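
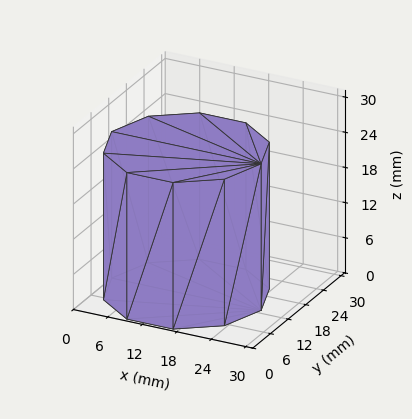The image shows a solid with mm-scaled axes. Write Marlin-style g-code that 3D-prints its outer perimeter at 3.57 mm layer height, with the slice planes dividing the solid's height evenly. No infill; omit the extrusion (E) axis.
Reading the render: the shape is a regular 10-sided prism (a cylinder approximated with 10 flat sides), circumscribed radius ≈ 13 mm, height ≈ 25 mm (dimensions read to the nearest mm from the axis ticks). For the g-code, the solid's height is divided into equal slices at the stated Δz and each level perimeter traced with G1 moves after a G0 lift.

; perimeter-only toolpath
G21 ; units = mm
G90 ; absolute positioning
G28 ; home
; layer 1
G0 Z3.57
G0 X26.00 Y13.00
G1 X23.52 Y20.64
G1 X17.02 Y25.36
G1 X8.98 Y25.36
G1 X2.48 Y20.64
G1 X0.00 Y13.00
G1 X2.48 Y5.36
G1 X8.98 Y0.64
G1 X17.02 Y0.64
G1 X23.52 Y5.36
G1 X26.00 Y13.00
; layer 2
G0 Z7.14
G0 X26.00 Y13.00
G1 X23.52 Y20.64
G1 X17.02 Y25.36
G1 X8.98 Y25.36
G1 X2.48 Y20.64
G1 X0.00 Y13.00
G1 X2.48 Y5.36
G1 X8.98 Y0.64
G1 X17.02 Y0.64
G1 X23.52 Y5.36
G1 X26.00 Y13.00
; layer 3
G0 Z10.71
G0 X26.00 Y13.00
G1 X23.52 Y20.64
G1 X17.02 Y25.36
G1 X8.98 Y25.36
G1 X2.48 Y20.64
G1 X0.00 Y13.00
G1 X2.48 Y5.36
G1 X8.98 Y0.64
G1 X17.02 Y0.64
G1 X23.52 Y5.36
G1 X26.00 Y13.00
; layer 4
G0 Z14.29
G0 X26.00 Y13.00
G1 X23.52 Y20.64
G1 X17.02 Y25.36
G1 X8.98 Y25.36
G1 X2.48 Y20.64
G1 X0.00 Y13.00
G1 X2.48 Y5.36
G1 X8.98 Y0.64
G1 X17.02 Y0.64
G1 X23.52 Y5.36
G1 X26.00 Y13.00
; layer 5
G0 Z17.86
G0 X26.00 Y13.00
G1 X23.52 Y20.64
G1 X17.02 Y25.36
G1 X8.98 Y25.36
G1 X2.48 Y20.64
G1 X0.00 Y13.00
G1 X2.48 Y5.36
G1 X8.98 Y0.64
G1 X17.02 Y0.64
G1 X23.52 Y5.36
G1 X26.00 Y13.00
; layer 6
G0 Z21.43
G0 X26.00 Y13.00
G1 X23.52 Y20.64
G1 X17.02 Y25.36
G1 X8.98 Y25.36
G1 X2.48 Y20.64
G1 X0.00 Y13.00
G1 X2.48 Y5.36
G1 X8.98 Y0.64
G1 X17.02 Y0.64
G1 X23.52 Y5.36
G1 X26.00 Y13.00
; layer 7
G0 Z25.00
G0 X26.00 Y13.00
G1 X23.52 Y20.64
G1 X17.02 Y25.36
G1 X8.98 Y25.36
G1 X2.48 Y20.64
G1 X0.00 Y13.00
G1 X2.48 Y5.36
G1 X8.98 Y0.64
G1 X17.02 Y0.64
G1 X23.52 Y5.36
G1 X26.00 Y13.00
M2 ; end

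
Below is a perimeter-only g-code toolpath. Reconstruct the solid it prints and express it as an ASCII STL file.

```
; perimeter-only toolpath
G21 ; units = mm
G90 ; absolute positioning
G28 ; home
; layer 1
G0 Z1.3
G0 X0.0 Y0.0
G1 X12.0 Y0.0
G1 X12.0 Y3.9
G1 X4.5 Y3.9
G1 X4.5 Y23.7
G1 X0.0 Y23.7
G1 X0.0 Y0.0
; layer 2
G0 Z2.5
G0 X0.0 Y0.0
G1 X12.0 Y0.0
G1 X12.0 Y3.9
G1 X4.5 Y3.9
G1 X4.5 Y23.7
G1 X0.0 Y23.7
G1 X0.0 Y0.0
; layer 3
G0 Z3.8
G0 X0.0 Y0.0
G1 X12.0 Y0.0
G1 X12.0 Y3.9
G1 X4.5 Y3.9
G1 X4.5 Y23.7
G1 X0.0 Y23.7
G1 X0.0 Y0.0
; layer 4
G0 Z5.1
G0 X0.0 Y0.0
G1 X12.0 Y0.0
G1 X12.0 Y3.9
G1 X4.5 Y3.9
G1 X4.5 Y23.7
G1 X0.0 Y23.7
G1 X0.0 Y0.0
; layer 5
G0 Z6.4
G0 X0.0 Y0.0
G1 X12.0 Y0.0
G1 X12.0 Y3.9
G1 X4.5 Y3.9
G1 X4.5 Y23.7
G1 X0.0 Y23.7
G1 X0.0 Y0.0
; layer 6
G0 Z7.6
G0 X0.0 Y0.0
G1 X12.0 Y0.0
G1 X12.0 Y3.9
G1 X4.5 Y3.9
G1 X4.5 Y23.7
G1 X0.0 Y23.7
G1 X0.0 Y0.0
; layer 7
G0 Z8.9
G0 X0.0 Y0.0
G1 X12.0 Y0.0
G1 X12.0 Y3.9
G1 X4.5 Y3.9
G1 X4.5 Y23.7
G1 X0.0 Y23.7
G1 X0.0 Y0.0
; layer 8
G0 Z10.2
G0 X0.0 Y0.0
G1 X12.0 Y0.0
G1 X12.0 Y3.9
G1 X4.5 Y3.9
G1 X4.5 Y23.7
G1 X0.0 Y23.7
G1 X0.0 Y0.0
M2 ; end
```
solid part
  facet normal 0.0000 0.0000 -1.0000
    outer loop
      vertex 12.0 3.9 0.0
      vertex 12.0 0.0 0.0
      vertex 0.0 0.0 0.0
    endloop
  endfacet
  facet normal 0.0000 0.0000 -1.0000
    outer loop
      vertex 4.5 3.9 0.0
      vertex 12.0 3.9 0.0
      vertex 0.0 0.0 0.0
    endloop
  endfacet
  facet normal 0.0000 0.0000 -1.0000
    outer loop
      vertex 4.5 23.7 0.0
      vertex 4.5 3.9 0.0
      vertex 0.0 0.0 0.0
    endloop
  endfacet
  facet normal 0.0000 0.0000 -1.0000
    outer loop
      vertex 0.0 23.7 0.0
      vertex 4.5 23.7 0.0
      vertex 0.0 0.0 0.0
    endloop
  endfacet
  facet normal 0.0000 0.0000 1.0000
    outer loop
      vertex 0.0 0.0 10.2
      vertex 12.0 0.0 10.2
      vertex 12.0 3.9 10.2
    endloop
  endfacet
  facet normal 0.0000 0.0000 1.0000
    outer loop
      vertex 0.0 0.0 10.2
      vertex 12.0 3.9 10.2
      vertex 4.5 3.9 10.2
    endloop
  endfacet
  facet normal 0.0000 0.0000 1.0000
    outer loop
      vertex 0.0 0.0 10.2
      vertex 4.5 3.9 10.2
      vertex 4.5 23.7 10.2
    endloop
  endfacet
  facet normal 0.0000 0.0000 1.0000
    outer loop
      vertex 0.0 0.0 10.2
      vertex 4.5 23.7 10.2
      vertex 0.0 23.7 10.2
    endloop
  endfacet
  facet normal 0.0000 -1.0000 0.0000
    outer loop
      vertex 0.0 0.0 0.0
      vertex 12.0 0.0 0.0
      vertex 12.0 0.0 10.2
    endloop
  endfacet
  facet normal 0.0000 -1.0000 0.0000
    outer loop
      vertex 0.0 0.0 0.0
      vertex 12.0 0.0 10.2
      vertex 0.0 0.0 10.2
    endloop
  endfacet
  facet normal 1.0000 0.0000 0.0000
    outer loop
      vertex 12.0 0.0 0.0
      vertex 12.0 3.9 0.0
      vertex 12.0 3.9 10.2
    endloop
  endfacet
  facet normal 1.0000 0.0000 0.0000
    outer loop
      vertex 12.0 0.0 0.0
      vertex 12.0 3.9 10.2
      vertex 12.0 0.0 10.2
    endloop
  endfacet
  facet normal 0.0000 1.0000 0.0000
    outer loop
      vertex 12.0 3.9 0.0
      vertex 4.5 3.9 0.0
      vertex 4.5 3.9 10.2
    endloop
  endfacet
  facet normal 0.0000 1.0000 0.0000
    outer loop
      vertex 12.0 3.9 0.0
      vertex 4.5 3.9 10.2
      vertex 12.0 3.9 10.2
    endloop
  endfacet
  facet normal 1.0000 0.0000 0.0000
    outer loop
      vertex 4.5 3.9 0.0
      vertex 4.5 23.7 0.0
      vertex 4.5 23.7 10.2
    endloop
  endfacet
  facet normal 1.0000 0.0000 0.0000
    outer loop
      vertex 4.5 3.9 0.0
      vertex 4.5 23.7 10.2
      vertex 4.5 3.9 10.2
    endloop
  endfacet
  facet normal 0.0000 1.0000 0.0000
    outer loop
      vertex 4.5 23.7 0.0
      vertex 0.0 23.7 0.0
      vertex 0.0 23.7 10.2
    endloop
  endfacet
  facet normal 0.0000 1.0000 0.0000
    outer loop
      vertex 4.5 23.7 0.0
      vertex 0.0 23.7 10.2
      vertex 4.5 23.7 10.2
    endloop
  endfacet
  facet normal -1.0000 0.0000 0.0000
    outer loop
      vertex 0.0 23.7 0.0
      vertex 0.0 0.0 0.0
      vertex 0.0 0.0 10.2
    endloop
  endfacet
  facet normal -1.0000 0.0000 0.0000
    outer loop
      vertex 0.0 23.7 0.0
      vertex 0.0 0.0 10.2
      vertex 0.0 23.7 10.2
    endloop
  endfacet
endsolid part

The G0 Z moves step by Δz≈1.3 mm. Every layer's G1 loop is the same polygon, so the solid is a straight extrusion of it from z=0 to z≈10.2. Closing with flat bottom and top caps and triangulating gives 20 facets — an L-shaped prism: outer 12 × 23.7 mm, arm thicknesses ≈ 3.9 mm (horizontal) and 4.5 mm (vertical), extruded 10.2 mm in z.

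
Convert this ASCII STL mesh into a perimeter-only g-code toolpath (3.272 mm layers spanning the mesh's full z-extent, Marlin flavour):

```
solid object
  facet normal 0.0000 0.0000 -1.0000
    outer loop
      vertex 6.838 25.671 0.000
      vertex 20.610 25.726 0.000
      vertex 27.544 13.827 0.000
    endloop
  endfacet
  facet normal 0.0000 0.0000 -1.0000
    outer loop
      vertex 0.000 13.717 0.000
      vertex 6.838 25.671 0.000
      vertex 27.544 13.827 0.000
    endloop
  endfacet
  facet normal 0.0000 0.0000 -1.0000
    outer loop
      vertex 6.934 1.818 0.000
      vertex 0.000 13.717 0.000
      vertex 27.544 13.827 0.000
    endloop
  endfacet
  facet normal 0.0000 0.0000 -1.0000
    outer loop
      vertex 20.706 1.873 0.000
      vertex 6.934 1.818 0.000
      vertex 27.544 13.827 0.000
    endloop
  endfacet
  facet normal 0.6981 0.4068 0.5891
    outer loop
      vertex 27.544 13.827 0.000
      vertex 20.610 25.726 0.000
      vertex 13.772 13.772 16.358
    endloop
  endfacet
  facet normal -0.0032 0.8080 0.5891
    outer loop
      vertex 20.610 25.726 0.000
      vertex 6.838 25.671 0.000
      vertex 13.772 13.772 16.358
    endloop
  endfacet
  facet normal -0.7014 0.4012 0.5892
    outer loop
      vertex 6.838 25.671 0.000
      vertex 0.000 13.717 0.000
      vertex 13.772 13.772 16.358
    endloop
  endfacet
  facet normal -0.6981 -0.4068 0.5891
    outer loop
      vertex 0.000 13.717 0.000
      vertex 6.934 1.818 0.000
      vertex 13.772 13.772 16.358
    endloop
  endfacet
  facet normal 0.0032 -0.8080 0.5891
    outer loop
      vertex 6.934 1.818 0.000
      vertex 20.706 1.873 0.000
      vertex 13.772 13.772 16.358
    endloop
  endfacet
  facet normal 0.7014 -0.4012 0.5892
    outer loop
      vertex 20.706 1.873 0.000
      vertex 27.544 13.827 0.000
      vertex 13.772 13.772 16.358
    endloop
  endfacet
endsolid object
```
; perimeter-only toolpath
G21 ; units = mm
G90 ; absolute positioning
G28 ; home
; layer 1
G0 Z3.272
G0 X24.790 Y13.816
G1 X19.242 Y23.335
G1 X8.225 Y23.291
G1 X2.754 Y13.728
G1 X8.302 Y4.209
G1 X19.319 Y4.253
G1 X24.790 Y13.816
; layer 2
G0 Z6.543
G0 X22.035 Y13.805
G1 X17.875 Y20.944
G1 X9.612 Y20.911
G1 X5.509 Y13.739
G1 X9.669 Y6.600
G1 X17.932 Y6.633
G1 X22.035 Y13.805
; layer 3
G0 Z9.815
G0 X19.281 Y13.794
G1 X16.507 Y18.554
G1 X10.998 Y18.532
G1 X8.263 Y13.750
G1 X11.037 Y8.990
G1 X16.546 Y9.012
G1 X19.281 Y13.794
; layer 4
G0 Z13.086
G0 X16.526 Y13.783
G1 X15.140 Y16.163
G1 X12.385 Y16.152
G1 X11.018 Y13.761
G1 X12.404 Y11.381
G1 X15.159 Y11.392
G1 X16.526 Y13.783
M2 ; end

The solid is a regular 6-sided pyramid, base circumscribed radius ≈ 13.8 mm, apex at z ≈ 16.4 mm. Slicing at Δz = 3.272 mm — 5 equal slices spanning the solid's height, so layer i sits at z = i·h/5 — gives 4 non-empty perimeters. Each is a 6-segment closed polygon; G0 lifts to the layer z and rapids to the start vertex, then G1 traces the edges. The cross-section shrinks linearly with z (the slice at the apex is degenerate and omitted).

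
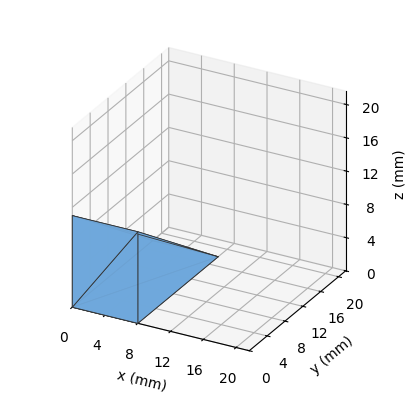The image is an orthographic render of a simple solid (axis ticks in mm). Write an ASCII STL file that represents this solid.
Reading the render: the shape is a wedge (ramp): 8 × 18 mm base, rising to 11 mm along the y=0 edge and sloping linearly to z=0 at y=18 (dimensions read to the nearest mm from the axis ticks). For the STL, each face is triangulated and given an outward normal.

solid part
  facet normal 0.0000 0.0000 -1.0000
    outer loop
      vertex 8.00 18.00 0.00
      vertex 8.00 0.00 0.00
      vertex 0.00 0.00 0.00
    endloop
  endfacet
  facet normal 0.0000 0.0000 -1.0000
    outer loop
      vertex 0.00 18.00 0.00
      vertex 8.00 18.00 0.00
      vertex 0.00 0.00 0.00
    endloop
  endfacet
  facet normal 0.0000 -1.0000 0.0000
    outer loop
      vertex 0.00 0.00 0.00
      vertex 8.00 0.00 0.00
      vertex 8.00 0.00 11.00
    endloop
  endfacet
  facet normal 0.0000 -1.0000 0.0000
    outer loop
      vertex 0.00 0.00 0.00
      vertex 8.00 0.00 11.00
      vertex 0.00 0.00 11.00
    endloop
  endfacet
  facet normal 0.0000 0.5215 0.8533
    outer loop
      vertex 0.00 0.00 11.00
      vertex 8.00 0.00 11.00
      vertex 8.00 18.00 0.00
    endloop
  endfacet
  facet normal 0.0000 0.5215 0.8533
    outer loop
      vertex 0.00 0.00 11.00
      vertex 8.00 18.00 0.00
      vertex 0.00 18.00 0.00
    endloop
  endfacet
  facet normal -1.0000 0.0000 0.0000
    outer loop
      vertex 0.00 0.00 11.00
      vertex 0.00 18.00 0.00
      vertex 0.00 0.00 0.00
    endloop
  endfacet
  facet normal 1.0000 0.0000 0.0000
    outer loop
      vertex 8.00 0.00 0.00
      vertex 8.00 18.00 0.00
      vertex 8.00 0.00 11.00
    endloop
  endfacet
endsolid part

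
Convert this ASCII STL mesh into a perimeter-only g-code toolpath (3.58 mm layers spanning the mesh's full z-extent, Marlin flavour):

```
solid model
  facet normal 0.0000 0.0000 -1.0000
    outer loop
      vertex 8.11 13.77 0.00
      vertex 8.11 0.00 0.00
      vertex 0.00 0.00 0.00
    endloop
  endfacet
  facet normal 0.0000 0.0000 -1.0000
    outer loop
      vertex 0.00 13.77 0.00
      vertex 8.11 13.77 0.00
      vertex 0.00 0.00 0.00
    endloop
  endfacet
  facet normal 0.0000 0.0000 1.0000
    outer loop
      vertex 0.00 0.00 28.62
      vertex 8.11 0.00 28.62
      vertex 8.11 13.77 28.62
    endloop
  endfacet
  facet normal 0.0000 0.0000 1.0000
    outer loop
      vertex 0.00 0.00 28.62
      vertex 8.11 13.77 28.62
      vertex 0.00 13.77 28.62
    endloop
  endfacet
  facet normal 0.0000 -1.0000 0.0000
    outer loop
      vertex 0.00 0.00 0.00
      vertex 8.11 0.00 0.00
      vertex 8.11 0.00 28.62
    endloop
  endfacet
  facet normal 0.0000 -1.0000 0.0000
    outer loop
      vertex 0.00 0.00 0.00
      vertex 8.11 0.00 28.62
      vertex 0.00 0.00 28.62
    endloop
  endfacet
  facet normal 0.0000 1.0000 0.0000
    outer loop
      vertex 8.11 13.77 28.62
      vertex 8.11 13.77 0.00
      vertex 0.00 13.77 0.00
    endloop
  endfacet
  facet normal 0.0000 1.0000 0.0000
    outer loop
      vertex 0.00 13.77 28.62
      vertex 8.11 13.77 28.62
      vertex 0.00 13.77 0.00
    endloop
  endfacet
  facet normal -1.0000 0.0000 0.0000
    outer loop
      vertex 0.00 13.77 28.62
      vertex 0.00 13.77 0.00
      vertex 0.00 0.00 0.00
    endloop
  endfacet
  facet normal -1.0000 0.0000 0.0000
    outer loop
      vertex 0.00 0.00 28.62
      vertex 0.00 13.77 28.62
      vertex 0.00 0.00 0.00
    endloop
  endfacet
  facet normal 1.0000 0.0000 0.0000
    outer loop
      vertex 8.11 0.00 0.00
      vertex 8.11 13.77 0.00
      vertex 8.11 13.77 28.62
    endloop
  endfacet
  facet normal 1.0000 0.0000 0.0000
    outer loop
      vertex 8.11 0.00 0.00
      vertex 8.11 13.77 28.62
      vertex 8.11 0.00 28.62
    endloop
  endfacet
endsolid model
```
; perimeter-only toolpath
G21 ; units = mm
G90 ; absolute positioning
G28 ; home
; layer 1
G0 Z3.58
G0 X0.00 Y0.00
G1 X8.11 Y0.00
G1 X8.11 Y13.77
G1 X0.00 Y13.77
G1 X0.00 Y0.00
; layer 2
G0 Z7.16
G0 X0.00 Y0.00
G1 X8.11 Y0.00
G1 X8.11 Y13.77
G1 X0.00 Y13.77
G1 X0.00 Y0.00
; layer 3
G0 Z10.73
G0 X0.00 Y0.00
G1 X8.11 Y0.00
G1 X8.11 Y13.77
G1 X0.00 Y13.77
G1 X0.00 Y0.00
; layer 4
G0 Z14.31
G0 X0.00 Y0.00
G1 X8.11 Y0.00
G1 X8.11 Y13.77
G1 X0.00 Y13.77
G1 X0.00 Y0.00
; layer 5
G0 Z17.89
G0 X0.00 Y0.00
G1 X8.11 Y0.00
G1 X8.11 Y13.77
G1 X0.00 Y13.77
G1 X0.00 Y0.00
; layer 6
G0 Z21.46
G0 X0.00 Y0.00
G1 X8.11 Y0.00
G1 X8.11 Y13.77
G1 X0.00 Y13.77
G1 X0.00 Y0.00
; layer 7
G0 Z25.04
G0 X0.00 Y0.00
G1 X8.11 Y0.00
G1 X8.11 Y13.77
G1 X0.00 Y13.77
G1 X0.00 Y0.00
; layer 8
G0 Z28.62
G0 X0.00 Y0.00
G1 X8.11 Y0.00
G1 X8.11 Y13.77
G1 X0.00 Y13.77
G1 X0.00 Y0.00
M2 ; end

The solid is a rectangular box, roughly 8.11 × 13.8 mm footprint and 28.6 mm tall. Slicing at Δz = 3.58 mm — 8 equal slices spanning the solid's height, so layer i sits at z = i·h/8 — gives 8 non-empty perimeters. Each is a 4-segment closed polygon; G0 lifts to the layer z and rapids to the start vertex, then G1 traces the edges.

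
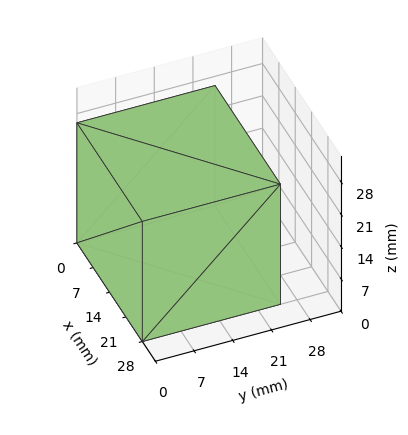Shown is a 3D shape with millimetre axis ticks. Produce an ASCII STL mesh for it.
Reading the render: the shape is a rectangular box, roughly 28 × 25 mm footprint and 26 mm tall (dimensions read to the nearest mm from the axis ticks). For the STL, each face is triangulated and given an outward normal.

solid part
  facet normal 0.0000 0.0000 -1.0000
    outer loop
      vertex 28.000 25.000 0.000
      vertex 28.000 0.000 0.000
      vertex 0.000 0.000 0.000
    endloop
  endfacet
  facet normal 0.0000 0.0000 -1.0000
    outer loop
      vertex 0.000 25.000 0.000
      vertex 28.000 25.000 0.000
      vertex 0.000 0.000 0.000
    endloop
  endfacet
  facet normal 0.0000 0.0000 1.0000
    outer loop
      vertex 0.000 0.000 26.000
      vertex 28.000 0.000 26.000
      vertex 28.000 25.000 26.000
    endloop
  endfacet
  facet normal 0.0000 0.0000 1.0000
    outer loop
      vertex 0.000 0.000 26.000
      vertex 28.000 25.000 26.000
      vertex 0.000 25.000 26.000
    endloop
  endfacet
  facet normal 0.0000 -1.0000 0.0000
    outer loop
      vertex 0.000 0.000 0.000
      vertex 28.000 0.000 0.000
      vertex 28.000 0.000 26.000
    endloop
  endfacet
  facet normal 0.0000 -1.0000 0.0000
    outer loop
      vertex 0.000 0.000 0.000
      vertex 28.000 0.000 26.000
      vertex 0.000 0.000 26.000
    endloop
  endfacet
  facet normal 0.0000 1.0000 0.0000
    outer loop
      vertex 28.000 25.000 26.000
      vertex 28.000 25.000 0.000
      vertex 0.000 25.000 0.000
    endloop
  endfacet
  facet normal 0.0000 1.0000 0.0000
    outer loop
      vertex 0.000 25.000 26.000
      vertex 28.000 25.000 26.000
      vertex 0.000 25.000 0.000
    endloop
  endfacet
  facet normal -1.0000 0.0000 0.0000
    outer loop
      vertex 0.000 25.000 26.000
      vertex 0.000 25.000 0.000
      vertex 0.000 0.000 0.000
    endloop
  endfacet
  facet normal -1.0000 0.0000 0.0000
    outer loop
      vertex 0.000 0.000 26.000
      vertex 0.000 25.000 26.000
      vertex 0.000 0.000 0.000
    endloop
  endfacet
  facet normal 1.0000 0.0000 0.0000
    outer loop
      vertex 28.000 0.000 0.000
      vertex 28.000 25.000 0.000
      vertex 28.000 25.000 26.000
    endloop
  endfacet
  facet normal 1.0000 0.0000 0.0000
    outer loop
      vertex 28.000 0.000 0.000
      vertex 28.000 25.000 26.000
      vertex 28.000 0.000 26.000
    endloop
  endfacet
endsolid part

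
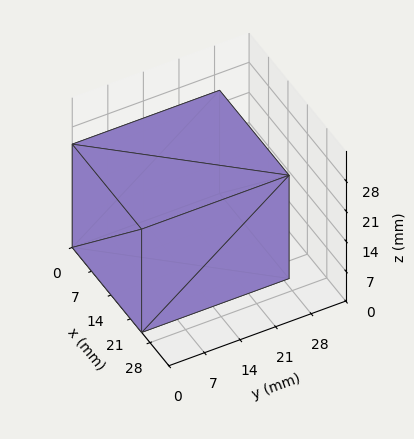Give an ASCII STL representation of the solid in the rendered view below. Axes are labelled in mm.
Reading the render: the shape is a rectangular box, roughly 25 × 29 mm footprint and 24 mm tall (dimensions read to the nearest mm from the axis ticks). For the STL, each face is triangulated and given an outward normal.

solid part
  facet normal 0.0000 0.0000 -1.0000
    outer loop
      vertex 25.0 29.0 0.0
      vertex 25.0 0.0 0.0
      vertex 0.0 0.0 0.0
    endloop
  endfacet
  facet normal 0.0000 0.0000 -1.0000
    outer loop
      vertex 0.0 29.0 0.0
      vertex 25.0 29.0 0.0
      vertex 0.0 0.0 0.0
    endloop
  endfacet
  facet normal 0.0000 0.0000 1.0000
    outer loop
      vertex 0.0 0.0 24.0
      vertex 25.0 0.0 24.0
      vertex 25.0 29.0 24.0
    endloop
  endfacet
  facet normal 0.0000 0.0000 1.0000
    outer loop
      vertex 0.0 0.0 24.0
      vertex 25.0 29.0 24.0
      vertex 0.0 29.0 24.0
    endloop
  endfacet
  facet normal 0.0000 -1.0000 0.0000
    outer loop
      vertex 0.0 0.0 0.0
      vertex 25.0 0.0 0.0
      vertex 25.0 0.0 24.0
    endloop
  endfacet
  facet normal 0.0000 -1.0000 0.0000
    outer loop
      vertex 0.0 0.0 0.0
      vertex 25.0 0.0 24.0
      vertex 0.0 0.0 24.0
    endloop
  endfacet
  facet normal 0.0000 1.0000 0.0000
    outer loop
      vertex 25.0 29.0 24.0
      vertex 25.0 29.0 0.0
      vertex 0.0 29.0 0.0
    endloop
  endfacet
  facet normal 0.0000 1.0000 0.0000
    outer loop
      vertex 0.0 29.0 24.0
      vertex 25.0 29.0 24.0
      vertex 0.0 29.0 0.0
    endloop
  endfacet
  facet normal -1.0000 0.0000 0.0000
    outer loop
      vertex 0.0 29.0 24.0
      vertex 0.0 29.0 0.0
      vertex 0.0 0.0 0.0
    endloop
  endfacet
  facet normal -1.0000 0.0000 0.0000
    outer loop
      vertex 0.0 0.0 24.0
      vertex 0.0 29.0 24.0
      vertex 0.0 0.0 0.0
    endloop
  endfacet
  facet normal 1.0000 0.0000 0.0000
    outer loop
      vertex 25.0 0.0 0.0
      vertex 25.0 29.0 0.0
      vertex 25.0 29.0 24.0
    endloop
  endfacet
  facet normal 1.0000 0.0000 0.0000
    outer loop
      vertex 25.0 0.0 0.0
      vertex 25.0 29.0 24.0
      vertex 25.0 0.0 24.0
    endloop
  endfacet
endsolid part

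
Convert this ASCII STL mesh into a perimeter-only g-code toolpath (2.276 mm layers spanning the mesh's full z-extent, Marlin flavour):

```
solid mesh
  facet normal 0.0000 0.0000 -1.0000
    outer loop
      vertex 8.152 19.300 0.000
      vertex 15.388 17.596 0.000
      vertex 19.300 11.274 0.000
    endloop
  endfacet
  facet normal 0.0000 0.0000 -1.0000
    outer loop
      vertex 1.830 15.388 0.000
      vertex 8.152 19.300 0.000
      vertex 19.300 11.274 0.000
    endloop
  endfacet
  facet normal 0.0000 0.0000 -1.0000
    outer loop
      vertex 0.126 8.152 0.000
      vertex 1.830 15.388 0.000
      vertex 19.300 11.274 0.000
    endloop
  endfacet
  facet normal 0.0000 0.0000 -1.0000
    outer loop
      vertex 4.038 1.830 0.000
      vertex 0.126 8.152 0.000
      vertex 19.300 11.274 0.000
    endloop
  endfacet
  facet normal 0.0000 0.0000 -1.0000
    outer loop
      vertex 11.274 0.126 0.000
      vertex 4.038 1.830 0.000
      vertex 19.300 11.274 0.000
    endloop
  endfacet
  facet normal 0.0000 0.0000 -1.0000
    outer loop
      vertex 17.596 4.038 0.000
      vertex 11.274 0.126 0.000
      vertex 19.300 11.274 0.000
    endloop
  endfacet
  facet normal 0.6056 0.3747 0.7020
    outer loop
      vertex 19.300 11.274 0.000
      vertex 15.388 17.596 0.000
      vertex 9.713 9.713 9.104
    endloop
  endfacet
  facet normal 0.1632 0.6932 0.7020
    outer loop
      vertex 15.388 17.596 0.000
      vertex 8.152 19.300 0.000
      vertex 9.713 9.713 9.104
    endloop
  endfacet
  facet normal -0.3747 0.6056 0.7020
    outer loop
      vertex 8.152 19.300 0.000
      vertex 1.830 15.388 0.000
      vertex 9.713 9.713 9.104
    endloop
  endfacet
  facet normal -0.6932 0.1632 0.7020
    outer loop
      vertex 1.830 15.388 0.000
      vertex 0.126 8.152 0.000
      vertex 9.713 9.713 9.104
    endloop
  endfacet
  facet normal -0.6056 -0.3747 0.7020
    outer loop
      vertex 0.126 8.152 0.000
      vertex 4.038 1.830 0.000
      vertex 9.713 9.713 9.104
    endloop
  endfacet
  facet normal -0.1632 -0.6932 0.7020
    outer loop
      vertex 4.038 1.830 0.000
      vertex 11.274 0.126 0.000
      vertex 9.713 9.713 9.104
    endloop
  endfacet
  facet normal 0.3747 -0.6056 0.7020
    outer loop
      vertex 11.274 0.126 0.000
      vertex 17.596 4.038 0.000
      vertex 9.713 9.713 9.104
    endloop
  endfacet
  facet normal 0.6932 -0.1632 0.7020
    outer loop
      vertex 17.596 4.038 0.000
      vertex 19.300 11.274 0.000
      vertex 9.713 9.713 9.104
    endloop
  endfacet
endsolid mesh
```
; perimeter-only toolpath
G21 ; units = mm
G90 ; absolute positioning
G28 ; home
; layer 1
G0 Z2.276
G0 X16.903 Y10.884
G1 X13.969 Y15.625
G1 X8.542 Y16.903
G1 X3.801 Y13.969
G1 X2.523 Y8.542
G1 X5.457 Y3.801
G1 X10.884 Y2.523
G1 X15.625 Y5.457
G1 X16.903 Y10.884
; layer 2
G0 Z4.552
G0 X14.506 Y10.493
G1 X12.550 Y13.654
G1 X8.932 Y14.506
G1 X5.771 Y12.550
G1 X4.919 Y8.932
G1 X6.875 Y5.771
G1 X10.493 Y4.919
G1 X13.654 Y6.875
G1 X14.506 Y10.493
; layer 3
G0 Z6.828
G0 X12.110 Y10.103
G1 X11.132 Y11.684
G1 X9.323 Y12.110
G1 X7.742 Y11.132
G1 X7.316 Y9.323
G1 X8.294 Y7.742
G1 X10.103 Y7.316
G1 X11.684 Y8.294
G1 X12.110 Y10.103
M2 ; end

The solid is a regular 8-sided pyramid, base circumscribed radius ≈ 9.71 mm, apex at z ≈ 9.1 mm. Slicing at Δz = 2.276 mm — 4 equal slices spanning the solid's height, so layer i sits at z = i·h/4 — gives 3 non-empty perimeters. Each is a 8-segment closed polygon; G0 lifts to the layer z and rapids to the start vertex, then G1 traces the edges. The cross-section shrinks linearly with z (the slice at the apex is degenerate and omitted).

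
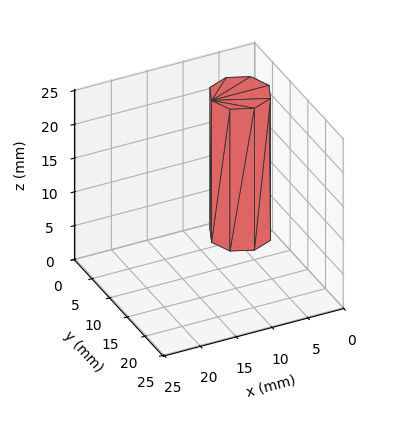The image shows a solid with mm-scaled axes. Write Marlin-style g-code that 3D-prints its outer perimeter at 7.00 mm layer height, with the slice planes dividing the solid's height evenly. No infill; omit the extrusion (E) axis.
Reading the render: the shape is a regular 8-sided prism (a cylinder approximated with 8 flat sides), circumscribed radius ≈ 4 mm, height ≈ 21 mm (dimensions read to the nearest mm from the axis ticks). For the g-code, the solid's height is divided into equal slices at the stated Δz and each level perimeter traced with G1 moves after a G0 lift.

; perimeter-only toolpath
G21 ; units = mm
G90 ; absolute positioning
G28 ; home
; layer 1
G0 Z7.00
G0 X8.00 Y4.00
G1 X6.83 Y6.83
G1 X4.00 Y8.00
G1 X1.17 Y6.83
G1 X0.00 Y4.00
G1 X1.17 Y1.17
G1 X4.00 Y0.00
G1 X6.83 Y1.17
G1 X8.00 Y4.00
; layer 2
G0 Z14.00
G0 X8.00 Y4.00
G1 X6.83 Y6.83
G1 X4.00 Y8.00
G1 X1.17 Y6.83
G1 X0.00 Y4.00
G1 X1.17 Y1.17
G1 X4.00 Y0.00
G1 X6.83 Y1.17
G1 X8.00 Y4.00
; layer 3
G0 Z21.00
G0 X8.00 Y4.00
G1 X6.83 Y6.83
G1 X4.00 Y8.00
G1 X1.17 Y6.83
G1 X0.00 Y4.00
G1 X1.17 Y1.17
G1 X4.00 Y0.00
G1 X6.83 Y1.17
G1 X8.00 Y4.00
M2 ; end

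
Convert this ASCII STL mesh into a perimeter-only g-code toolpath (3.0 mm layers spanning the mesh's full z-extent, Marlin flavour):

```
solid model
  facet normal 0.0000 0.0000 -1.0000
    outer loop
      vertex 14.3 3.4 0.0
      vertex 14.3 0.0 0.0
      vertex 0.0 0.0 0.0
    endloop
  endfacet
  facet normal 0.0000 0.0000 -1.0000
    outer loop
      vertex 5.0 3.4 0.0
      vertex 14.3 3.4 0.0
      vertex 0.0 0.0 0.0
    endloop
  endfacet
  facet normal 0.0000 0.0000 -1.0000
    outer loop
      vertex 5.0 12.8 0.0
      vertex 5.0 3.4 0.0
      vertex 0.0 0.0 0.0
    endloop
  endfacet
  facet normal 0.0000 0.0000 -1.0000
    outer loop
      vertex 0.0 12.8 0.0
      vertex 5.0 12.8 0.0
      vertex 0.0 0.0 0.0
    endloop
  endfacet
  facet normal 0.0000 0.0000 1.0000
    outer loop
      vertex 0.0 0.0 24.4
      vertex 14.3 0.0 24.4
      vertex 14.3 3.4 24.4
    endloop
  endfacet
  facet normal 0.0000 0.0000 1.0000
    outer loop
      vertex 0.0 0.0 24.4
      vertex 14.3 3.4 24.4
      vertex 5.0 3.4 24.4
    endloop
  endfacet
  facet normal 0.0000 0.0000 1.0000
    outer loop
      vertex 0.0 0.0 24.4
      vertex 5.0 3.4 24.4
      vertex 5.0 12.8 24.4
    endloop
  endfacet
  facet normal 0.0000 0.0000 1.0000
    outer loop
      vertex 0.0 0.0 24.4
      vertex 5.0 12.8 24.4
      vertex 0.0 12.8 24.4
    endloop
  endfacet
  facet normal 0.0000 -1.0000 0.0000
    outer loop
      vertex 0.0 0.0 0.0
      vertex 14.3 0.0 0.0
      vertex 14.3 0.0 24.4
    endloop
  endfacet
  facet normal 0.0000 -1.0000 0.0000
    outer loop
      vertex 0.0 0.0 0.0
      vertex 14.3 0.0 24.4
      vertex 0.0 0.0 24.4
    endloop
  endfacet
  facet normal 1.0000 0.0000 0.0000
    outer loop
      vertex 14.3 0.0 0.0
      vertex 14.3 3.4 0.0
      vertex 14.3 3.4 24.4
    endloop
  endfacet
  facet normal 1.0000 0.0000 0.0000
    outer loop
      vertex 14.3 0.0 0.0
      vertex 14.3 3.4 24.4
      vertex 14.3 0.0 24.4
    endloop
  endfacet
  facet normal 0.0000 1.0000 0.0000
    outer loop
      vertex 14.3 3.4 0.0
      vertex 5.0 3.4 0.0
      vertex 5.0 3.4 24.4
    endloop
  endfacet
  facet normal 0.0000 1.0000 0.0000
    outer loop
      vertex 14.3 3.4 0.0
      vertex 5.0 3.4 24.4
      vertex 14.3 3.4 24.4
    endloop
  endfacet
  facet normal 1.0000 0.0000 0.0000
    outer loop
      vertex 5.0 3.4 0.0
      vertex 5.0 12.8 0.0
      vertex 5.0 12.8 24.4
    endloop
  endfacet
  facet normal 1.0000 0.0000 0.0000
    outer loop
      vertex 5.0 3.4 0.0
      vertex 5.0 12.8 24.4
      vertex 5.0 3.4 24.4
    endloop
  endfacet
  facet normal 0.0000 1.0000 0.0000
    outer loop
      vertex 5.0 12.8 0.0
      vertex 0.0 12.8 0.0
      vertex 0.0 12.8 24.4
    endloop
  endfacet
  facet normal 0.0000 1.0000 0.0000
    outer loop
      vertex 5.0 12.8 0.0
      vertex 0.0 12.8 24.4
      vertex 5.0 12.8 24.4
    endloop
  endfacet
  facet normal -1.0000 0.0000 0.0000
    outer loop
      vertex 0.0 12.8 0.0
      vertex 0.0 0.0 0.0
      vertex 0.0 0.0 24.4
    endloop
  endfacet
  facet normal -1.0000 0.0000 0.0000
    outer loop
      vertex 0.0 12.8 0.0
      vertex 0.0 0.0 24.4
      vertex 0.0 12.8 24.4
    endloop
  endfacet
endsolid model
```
; perimeter-only toolpath
G21 ; units = mm
G90 ; absolute positioning
G28 ; home
; layer 1
G0 Z3.0
G0 X0.0 Y0.0
G1 X14.3 Y0.0
G1 X14.3 Y3.4
G1 X5.0 Y3.4
G1 X5.0 Y12.8
G1 X0.0 Y12.8
G1 X0.0 Y0.0
; layer 2
G0 Z6.1
G0 X0.0 Y0.0
G1 X14.3 Y0.0
G1 X14.3 Y3.4
G1 X5.0 Y3.4
G1 X5.0 Y12.8
G1 X0.0 Y12.8
G1 X0.0 Y0.0
; layer 3
G0 Z9.1
G0 X0.0 Y0.0
G1 X14.3 Y0.0
G1 X14.3 Y3.4
G1 X5.0 Y3.4
G1 X5.0 Y12.8
G1 X0.0 Y12.8
G1 X0.0 Y0.0
; layer 4
G0 Z12.2
G0 X0.0 Y0.0
G1 X14.3 Y0.0
G1 X14.3 Y3.4
G1 X5.0 Y3.4
G1 X5.0 Y12.8
G1 X0.0 Y12.8
G1 X0.0 Y0.0
; layer 5
G0 Z15.2
G0 X0.0 Y0.0
G1 X14.3 Y0.0
G1 X14.3 Y3.4
G1 X5.0 Y3.4
G1 X5.0 Y12.8
G1 X0.0 Y12.8
G1 X0.0 Y0.0
; layer 6
G0 Z18.3
G0 X0.0 Y0.0
G1 X14.3 Y0.0
G1 X14.3 Y3.4
G1 X5.0 Y3.4
G1 X5.0 Y12.8
G1 X0.0 Y12.8
G1 X0.0 Y0.0
; layer 7
G0 Z21.3
G0 X0.0 Y0.0
G1 X14.3 Y0.0
G1 X14.3 Y3.4
G1 X5.0 Y3.4
G1 X5.0 Y12.8
G1 X0.0 Y12.8
G1 X0.0 Y0.0
; layer 8
G0 Z24.4
G0 X0.0 Y0.0
G1 X14.3 Y0.0
G1 X14.3 Y3.4
G1 X5.0 Y3.4
G1 X5.0 Y12.8
G1 X0.0 Y12.8
G1 X0.0 Y0.0
M2 ; end

The solid is an L-shaped prism: outer 14.3 × 12.8 mm, arm thicknesses ≈ 3.4 mm (horizontal) and 5 mm (vertical), extruded 24.4 mm in z. Slicing at Δz = 3.0 mm — 8 equal slices spanning the solid's height, so layer i sits at z = i·h/8 — gives 8 non-empty perimeters. Each is a 6-segment closed polygon; G0 lifts to the layer z and rapids to the start vertex, then G1 traces the edges.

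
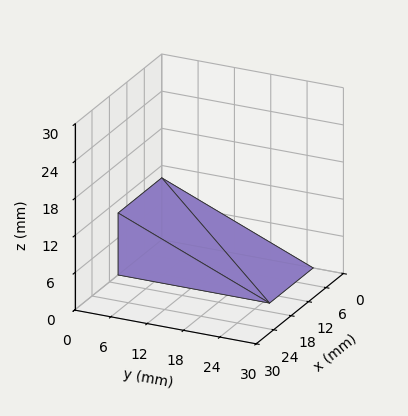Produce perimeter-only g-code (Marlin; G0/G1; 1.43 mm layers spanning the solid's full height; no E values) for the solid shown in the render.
Reading the render: the shape is a wedge (ramp): 15 × 25 mm base, rising to 10 mm along the y=0 edge and sloping linearly to z=0 at y=25 (dimensions read to the nearest mm from the axis ticks). For the g-code, the solid's height is divided into equal slices at the stated Δz and each level perimeter traced with G1 moves after a G0 lift.

; perimeter-only toolpath
G21 ; units = mm
G90 ; absolute positioning
G28 ; home
; layer 1
G0 Z1.43
G0 X0.00 Y0.00
G1 X15.00 Y0.00
G1 X15.00 Y21.43
G1 X0.00 Y21.43
G1 X0.00 Y0.00
; layer 2
G0 Z2.86
G0 X0.00 Y0.00
G1 X15.00 Y0.00
G1 X15.00 Y17.86
G1 X0.00 Y17.86
G1 X0.00 Y0.00
; layer 3
G0 Z4.29
G0 X0.00 Y0.00
G1 X15.00 Y0.00
G1 X15.00 Y14.29
G1 X0.00 Y14.29
G1 X0.00 Y0.00
; layer 4
G0 Z5.71
G0 X0.00 Y0.00
G1 X15.00 Y0.00
G1 X15.00 Y10.71
G1 X0.00 Y10.71
G1 X0.00 Y0.00
; layer 5
G0 Z7.14
G0 X0.00 Y0.00
G1 X15.00 Y0.00
G1 X15.00 Y7.14
G1 X0.00 Y7.14
G1 X0.00 Y0.00
; layer 6
G0 Z8.57
G0 X0.00 Y0.00
G1 X15.00 Y0.00
G1 X15.00 Y3.57
G1 X0.00 Y3.57
G1 X0.00 Y0.00
M2 ; end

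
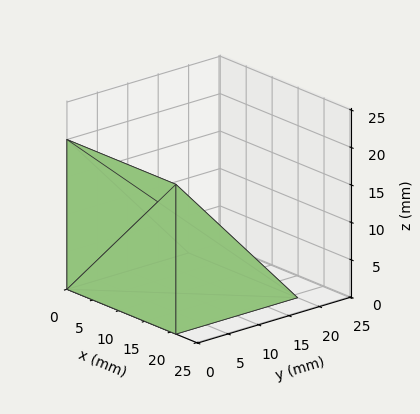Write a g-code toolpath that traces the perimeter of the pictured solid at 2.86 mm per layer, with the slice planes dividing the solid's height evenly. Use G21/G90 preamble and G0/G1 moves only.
Reading the render: the shape is a wedge (ramp): 21 × 20 mm base, rising to 20 mm along the y=0 edge and sloping linearly to z=0 at y=20 (dimensions read to the nearest mm from the axis ticks). For the g-code, the solid's height is divided into equal slices at the stated Δz and each level perimeter traced with G1 moves after a G0 lift.

; perimeter-only toolpath
G21 ; units = mm
G90 ; absolute positioning
G28 ; home
; layer 1
G0 Z2.86
G0 X0.00 Y0.00
G1 X21.00 Y0.00
G1 X21.00 Y17.14
G1 X0.00 Y17.14
G1 X0.00 Y0.00
; layer 2
G0 Z5.71
G0 X0.00 Y0.00
G1 X21.00 Y0.00
G1 X21.00 Y14.29
G1 X0.00 Y14.29
G1 X0.00 Y0.00
; layer 3
G0 Z8.57
G0 X0.00 Y0.00
G1 X21.00 Y0.00
G1 X21.00 Y11.43
G1 X0.00 Y11.43
G1 X0.00 Y0.00
; layer 4
G0 Z11.43
G0 X0.00 Y0.00
G1 X21.00 Y0.00
G1 X21.00 Y8.57
G1 X0.00 Y8.57
G1 X0.00 Y0.00
; layer 5
G0 Z14.29
G0 X0.00 Y0.00
G1 X21.00 Y0.00
G1 X21.00 Y5.71
G1 X0.00 Y5.71
G1 X0.00 Y0.00
; layer 6
G0 Z17.14
G0 X0.00 Y0.00
G1 X21.00 Y0.00
G1 X21.00 Y2.86
G1 X0.00 Y2.86
G1 X0.00 Y0.00
M2 ; end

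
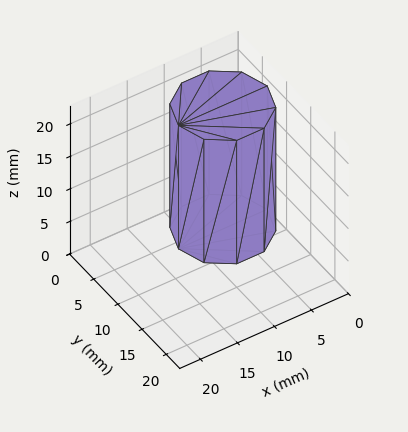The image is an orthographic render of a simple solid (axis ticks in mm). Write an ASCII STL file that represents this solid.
Reading the render: the shape is a regular 10-sided prism (a cylinder approximated with 10 flat sides), circumscribed radius ≈ 6 mm, height ≈ 19 mm (dimensions read to the nearest mm from the axis ticks). For the STL, each face is triangulated and given an outward normal.

solid part
  facet normal 0.0000 0.0000 -1.0000
    outer loop
      vertex 7.854 11.706 0.000
      vertex 10.854 9.527 0.000
      vertex 12.000 6.000 0.000
    endloop
  endfacet
  facet normal 0.0000 0.0000 -1.0000
    outer loop
      vertex 4.146 11.706 0.000
      vertex 7.854 11.706 0.000
      vertex 12.000 6.000 0.000
    endloop
  endfacet
  facet normal 0.0000 0.0000 -1.0000
    outer loop
      vertex 1.146 9.527 0.000
      vertex 4.146 11.706 0.000
      vertex 12.000 6.000 0.000
    endloop
  endfacet
  facet normal 0.0000 0.0000 -1.0000
    outer loop
      vertex 0.000 6.000 0.000
      vertex 1.146 9.527 0.000
      vertex 12.000 6.000 0.000
    endloop
  endfacet
  facet normal 0.0000 0.0000 -1.0000
    outer loop
      vertex 1.146 2.473 0.000
      vertex 0.000 6.000 0.000
      vertex 12.000 6.000 0.000
    endloop
  endfacet
  facet normal 0.0000 0.0000 -1.0000
    outer loop
      vertex 4.146 0.294 0.000
      vertex 1.146 2.473 0.000
      vertex 12.000 6.000 0.000
    endloop
  endfacet
  facet normal 0.0000 0.0000 -1.0000
    outer loop
      vertex 7.854 0.294 0.000
      vertex 4.146 0.294 0.000
      vertex 12.000 6.000 0.000
    endloop
  endfacet
  facet normal 0.0000 0.0000 -1.0000
    outer loop
      vertex 10.854 2.473 0.000
      vertex 7.854 0.294 0.000
      vertex 12.000 6.000 0.000
    endloop
  endfacet
  facet normal 0.0000 0.0000 1.0000
    outer loop
      vertex 12.000 6.000 19.000
      vertex 10.854 9.527 19.000
      vertex 7.854 11.706 19.000
    endloop
  endfacet
  facet normal 0.0000 0.0000 1.0000
    outer loop
      vertex 12.000 6.000 19.000
      vertex 7.854 11.706 19.000
      vertex 4.146 11.706 19.000
    endloop
  endfacet
  facet normal 0.0000 0.0000 1.0000
    outer loop
      vertex 12.000 6.000 19.000
      vertex 4.146 11.706 19.000
      vertex 1.146 9.527 19.000
    endloop
  endfacet
  facet normal 0.0000 0.0000 1.0000
    outer loop
      vertex 12.000 6.000 19.000
      vertex 1.146 9.527 19.000
      vertex 0.000 6.000 19.000
    endloop
  endfacet
  facet normal 0.0000 0.0000 1.0000
    outer loop
      vertex 12.000 6.000 19.000
      vertex 0.000 6.000 19.000
      vertex 1.146 2.473 19.000
    endloop
  endfacet
  facet normal 0.0000 0.0000 1.0000
    outer loop
      vertex 12.000 6.000 19.000
      vertex 1.146 2.473 19.000
      vertex 4.146 0.294 19.000
    endloop
  endfacet
  facet normal 0.0000 0.0000 1.0000
    outer loop
      vertex 12.000 6.000 19.000
      vertex 4.146 0.294 19.000
      vertex 7.854 0.294 19.000
    endloop
  endfacet
  facet normal 0.0000 0.0000 1.0000
    outer loop
      vertex 12.000 6.000 19.000
      vertex 7.854 0.294 19.000
      vertex 10.854 2.473 19.000
    endloop
  endfacet
  facet normal 0.9511 0.3090 0.0000
    outer loop
      vertex 12.000 6.000 0.000
      vertex 10.854 9.527 0.000
      vertex 10.854 9.527 19.000
    endloop
  endfacet
  facet normal 0.9511 0.3090 0.0000
    outer loop
      vertex 12.000 6.000 0.000
      vertex 10.854 9.527 19.000
      vertex 12.000 6.000 19.000
    endloop
  endfacet
  facet normal 0.5877 0.8091 0.0000
    outer loop
      vertex 10.854 9.527 0.000
      vertex 7.854 11.706 0.000
      vertex 7.854 11.706 19.000
    endloop
  endfacet
  facet normal 0.5877 0.8091 0.0000
    outer loop
      vertex 10.854 9.527 0.000
      vertex 7.854 11.706 19.000
      vertex 10.854 9.527 19.000
    endloop
  endfacet
  facet normal 0.0000 1.0000 0.0000
    outer loop
      vertex 7.854 11.706 0.000
      vertex 4.146 11.706 0.000
      vertex 4.146 11.706 19.000
    endloop
  endfacet
  facet normal 0.0000 1.0000 0.0000
    outer loop
      vertex 7.854 11.706 0.000
      vertex 4.146 11.706 19.000
      vertex 7.854 11.706 19.000
    endloop
  endfacet
  facet normal -0.5877 0.8091 0.0000
    outer loop
      vertex 4.146 11.706 0.000
      vertex 1.146 9.527 0.000
      vertex 1.146 9.527 19.000
    endloop
  endfacet
  facet normal -0.5877 0.8091 0.0000
    outer loop
      vertex 4.146 11.706 0.000
      vertex 1.146 9.527 19.000
      vertex 4.146 11.706 19.000
    endloop
  endfacet
  facet normal -0.9511 0.3090 0.0000
    outer loop
      vertex 1.146 9.527 0.000
      vertex 0.000 6.000 0.000
      vertex 0.000 6.000 19.000
    endloop
  endfacet
  facet normal -0.9511 0.3090 0.0000
    outer loop
      vertex 1.146 9.527 0.000
      vertex 0.000 6.000 19.000
      vertex 1.146 9.527 19.000
    endloop
  endfacet
  facet normal -0.9511 -0.3090 0.0000
    outer loop
      vertex 0.000 6.000 0.000
      vertex 1.146 2.473 0.000
      vertex 1.146 2.473 19.000
    endloop
  endfacet
  facet normal -0.9511 -0.3090 0.0000
    outer loop
      vertex 0.000 6.000 0.000
      vertex 1.146 2.473 19.000
      vertex 0.000 6.000 19.000
    endloop
  endfacet
  facet normal -0.5877 -0.8091 0.0000
    outer loop
      vertex 1.146 2.473 0.000
      vertex 4.146 0.294 0.000
      vertex 4.146 0.294 19.000
    endloop
  endfacet
  facet normal -0.5877 -0.8091 0.0000
    outer loop
      vertex 1.146 2.473 0.000
      vertex 4.146 0.294 19.000
      vertex 1.146 2.473 19.000
    endloop
  endfacet
  facet normal 0.0000 -1.0000 0.0000
    outer loop
      vertex 4.146 0.294 0.000
      vertex 7.854 0.294 0.000
      vertex 7.854 0.294 19.000
    endloop
  endfacet
  facet normal 0.0000 -1.0000 0.0000
    outer loop
      vertex 4.146 0.294 0.000
      vertex 7.854 0.294 19.000
      vertex 4.146 0.294 19.000
    endloop
  endfacet
  facet normal 0.5877 -0.8091 0.0000
    outer loop
      vertex 7.854 0.294 0.000
      vertex 10.854 2.473 0.000
      vertex 10.854 2.473 19.000
    endloop
  endfacet
  facet normal 0.5877 -0.8091 0.0000
    outer loop
      vertex 7.854 0.294 0.000
      vertex 10.854 2.473 19.000
      vertex 7.854 0.294 19.000
    endloop
  endfacet
  facet normal 0.9511 -0.3090 0.0000
    outer loop
      vertex 10.854 2.473 0.000
      vertex 12.000 6.000 0.000
      vertex 12.000 6.000 19.000
    endloop
  endfacet
  facet normal 0.9511 -0.3090 0.0000
    outer loop
      vertex 10.854 2.473 0.000
      vertex 12.000 6.000 19.000
      vertex 10.854 2.473 19.000
    endloop
  endfacet
endsolid part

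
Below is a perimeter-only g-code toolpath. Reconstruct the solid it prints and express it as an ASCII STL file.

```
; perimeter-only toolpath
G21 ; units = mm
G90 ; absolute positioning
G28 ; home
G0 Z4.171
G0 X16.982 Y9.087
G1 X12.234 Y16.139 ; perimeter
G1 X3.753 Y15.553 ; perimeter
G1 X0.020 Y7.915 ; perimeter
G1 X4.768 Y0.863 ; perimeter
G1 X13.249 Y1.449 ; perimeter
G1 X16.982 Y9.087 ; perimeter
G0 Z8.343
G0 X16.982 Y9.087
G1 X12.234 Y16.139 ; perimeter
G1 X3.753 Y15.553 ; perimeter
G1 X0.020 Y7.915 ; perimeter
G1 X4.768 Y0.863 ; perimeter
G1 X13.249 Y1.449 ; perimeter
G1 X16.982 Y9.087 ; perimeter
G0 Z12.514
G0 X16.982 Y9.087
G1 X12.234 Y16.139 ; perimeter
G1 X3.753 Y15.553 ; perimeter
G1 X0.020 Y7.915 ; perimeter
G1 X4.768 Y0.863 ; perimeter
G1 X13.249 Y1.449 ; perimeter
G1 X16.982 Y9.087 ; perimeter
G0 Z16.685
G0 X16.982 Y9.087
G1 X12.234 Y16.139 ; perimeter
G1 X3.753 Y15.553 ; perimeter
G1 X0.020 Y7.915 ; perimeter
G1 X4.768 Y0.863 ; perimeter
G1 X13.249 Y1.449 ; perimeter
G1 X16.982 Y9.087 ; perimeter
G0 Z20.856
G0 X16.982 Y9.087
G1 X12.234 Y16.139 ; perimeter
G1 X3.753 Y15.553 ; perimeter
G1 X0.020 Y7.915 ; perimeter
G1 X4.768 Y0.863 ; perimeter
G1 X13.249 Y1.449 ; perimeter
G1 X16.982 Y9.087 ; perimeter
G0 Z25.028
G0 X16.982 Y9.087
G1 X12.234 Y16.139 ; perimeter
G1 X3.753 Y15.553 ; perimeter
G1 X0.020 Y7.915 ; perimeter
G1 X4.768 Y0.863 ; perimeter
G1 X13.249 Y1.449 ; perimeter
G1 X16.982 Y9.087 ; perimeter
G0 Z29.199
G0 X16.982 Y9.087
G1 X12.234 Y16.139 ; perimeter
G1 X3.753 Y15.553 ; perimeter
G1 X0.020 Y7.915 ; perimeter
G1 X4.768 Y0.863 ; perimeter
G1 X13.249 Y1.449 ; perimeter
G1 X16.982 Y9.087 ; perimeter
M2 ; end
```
solid part
  facet normal 0.0000 0.0000 -1.0000
    outer loop
      vertex 3.753 15.553 0.000
      vertex 12.234 16.139 0.000
      vertex 16.982 9.087 0.000
    endloop
  endfacet
  facet normal 0.0000 0.0000 -1.0000
    outer loop
      vertex 0.020 7.915 0.000
      vertex 3.753 15.553 0.000
      vertex 16.982 9.087 0.000
    endloop
  endfacet
  facet normal 0.0000 0.0000 -1.0000
    outer loop
      vertex 4.768 0.863 0.000
      vertex 0.020 7.915 0.000
      vertex 16.982 9.087 0.000
    endloop
  endfacet
  facet normal 0.0000 0.0000 -1.0000
    outer loop
      vertex 13.249 1.449 0.000
      vertex 4.768 0.863 0.000
      vertex 16.982 9.087 0.000
    endloop
  endfacet
  facet normal 0.0000 0.0000 1.0000
    outer loop
      vertex 16.982 9.087 29.199
      vertex 12.234 16.139 29.199
      vertex 3.753 15.553 29.199
    endloop
  endfacet
  facet normal 0.0000 0.0000 1.0000
    outer loop
      vertex 16.982 9.087 29.199
      vertex 3.753 15.553 29.199
      vertex 0.020 7.915 29.199
    endloop
  endfacet
  facet normal 0.0000 0.0000 1.0000
    outer loop
      vertex 16.982 9.087 29.199
      vertex 0.020 7.915 29.199
      vertex 4.768 0.863 29.199
    endloop
  endfacet
  facet normal 0.0000 0.0000 1.0000
    outer loop
      vertex 16.982 9.087 29.199
      vertex 4.768 0.863 29.199
      vertex 13.249 1.449 29.199
    endloop
  endfacet
  facet normal 0.8295 0.5585 0.0000
    outer loop
      vertex 16.982 9.087 0.000
      vertex 12.234 16.139 0.000
      vertex 12.234 16.139 29.199
    endloop
  endfacet
  facet normal 0.8295 0.5585 0.0000
    outer loop
      vertex 16.982 9.087 0.000
      vertex 12.234 16.139 29.199
      vertex 16.982 9.087 29.199
    endloop
  endfacet
  facet normal -0.0689 0.9976 0.0000
    outer loop
      vertex 12.234 16.139 0.000
      vertex 3.753 15.553 0.000
      vertex 3.753 15.553 29.199
    endloop
  endfacet
  facet normal -0.0689 0.9976 0.0000
    outer loop
      vertex 12.234 16.139 0.000
      vertex 3.753 15.553 29.199
      vertex 12.234 16.139 29.199
    endloop
  endfacet
  facet normal -0.8984 0.4391 0.0000
    outer loop
      vertex 3.753 15.553 0.000
      vertex 0.020 7.915 0.000
      vertex 0.020 7.915 29.199
    endloop
  endfacet
  facet normal -0.8984 0.4391 0.0000
    outer loop
      vertex 3.753 15.553 0.000
      vertex 0.020 7.915 29.199
      vertex 3.753 15.553 29.199
    endloop
  endfacet
  facet normal -0.8295 -0.5585 0.0000
    outer loop
      vertex 0.020 7.915 0.000
      vertex 4.768 0.863 0.000
      vertex 4.768 0.863 29.199
    endloop
  endfacet
  facet normal -0.8295 -0.5585 0.0000
    outer loop
      vertex 0.020 7.915 0.000
      vertex 4.768 0.863 29.199
      vertex 0.020 7.915 29.199
    endloop
  endfacet
  facet normal 0.0689 -0.9976 0.0000
    outer loop
      vertex 4.768 0.863 0.000
      vertex 13.249 1.449 0.000
      vertex 13.249 1.449 29.199
    endloop
  endfacet
  facet normal 0.0689 -0.9976 0.0000
    outer loop
      vertex 4.768 0.863 0.000
      vertex 13.249 1.449 29.199
      vertex 4.768 0.863 29.199
    endloop
  endfacet
  facet normal 0.8984 -0.4391 0.0000
    outer loop
      vertex 13.249 1.449 0.000
      vertex 16.982 9.087 0.000
      vertex 16.982 9.087 29.199
    endloop
  endfacet
  facet normal 0.8984 -0.4391 0.0000
    outer loop
      vertex 13.249 1.449 0.000
      vertex 16.982 9.087 29.199
      vertex 13.249 1.449 29.199
    endloop
  endfacet
endsolid part

The G0 Z moves step by Δz≈4.171 mm. Every layer's G1 loop is the same polygon, so the solid is a straight extrusion of it from z=0 to z≈29.2. Closing with flat bottom and top caps and triangulating gives 20 facets — a regular 6-sided prism (a cylinder approximated with 6 flat sides), circumscribed radius ≈ 8.5 mm, height ≈ 29.2 mm.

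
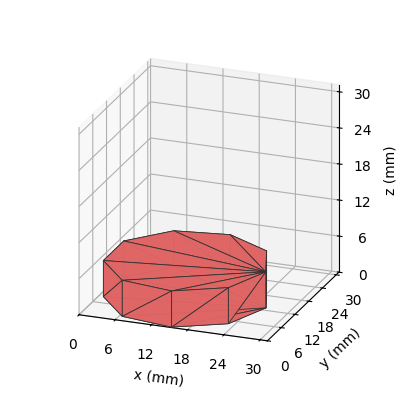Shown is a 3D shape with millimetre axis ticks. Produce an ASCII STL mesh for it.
Reading the render: the shape is a regular 9-sided prism (a cylinder approximated with 9 flat sides), circumscribed radius ≈ 13 mm, height ≈ 6 mm (dimensions read to the nearest mm from the axis ticks). For the STL, each face is triangulated and given an outward normal.

solid part
  facet normal 0.0000 0.0000 -1.0000
    outer loop
      vertex 15.257 25.803 0.000
      vertex 22.959 21.356 0.000
      vertex 26.000 13.000 0.000
    endloop
  endfacet
  facet normal 0.0000 0.0000 -1.0000
    outer loop
      vertex 6.500 24.258 0.000
      vertex 15.257 25.803 0.000
      vertex 26.000 13.000 0.000
    endloop
  endfacet
  facet normal 0.0000 0.0000 -1.0000
    outer loop
      vertex 0.784 17.446 0.000
      vertex 6.500 24.258 0.000
      vertex 26.000 13.000 0.000
    endloop
  endfacet
  facet normal 0.0000 0.0000 -1.0000
    outer loop
      vertex 0.784 8.554 0.000
      vertex 0.784 17.446 0.000
      vertex 26.000 13.000 0.000
    endloop
  endfacet
  facet normal 0.0000 0.0000 -1.0000
    outer loop
      vertex 6.500 1.742 0.000
      vertex 0.784 8.554 0.000
      vertex 26.000 13.000 0.000
    endloop
  endfacet
  facet normal 0.0000 0.0000 -1.0000
    outer loop
      vertex 15.257 0.197 0.000
      vertex 6.500 1.742 0.000
      vertex 26.000 13.000 0.000
    endloop
  endfacet
  facet normal 0.0000 0.0000 -1.0000
    outer loop
      vertex 22.959 4.644 0.000
      vertex 15.257 0.197 0.000
      vertex 26.000 13.000 0.000
    endloop
  endfacet
  facet normal 0.0000 0.0000 1.0000
    outer loop
      vertex 26.000 13.000 6.000
      vertex 22.959 21.356 6.000
      vertex 15.257 25.803 6.000
    endloop
  endfacet
  facet normal 0.0000 0.0000 1.0000
    outer loop
      vertex 26.000 13.000 6.000
      vertex 15.257 25.803 6.000
      vertex 6.500 24.258 6.000
    endloop
  endfacet
  facet normal 0.0000 0.0000 1.0000
    outer loop
      vertex 26.000 13.000 6.000
      vertex 6.500 24.258 6.000
      vertex 0.784 17.446 6.000
    endloop
  endfacet
  facet normal 0.0000 0.0000 1.0000
    outer loop
      vertex 26.000 13.000 6.000
      vertex 0.784 17.446 6.000
      vertex 0.784 8.554 6.000
    endloop
  endfacet
  facet normal 0.0000 0.0000 1.0000
    outer loop
      vertex 26.000 13.000 6.000
      vertex 0.784 8.554 6.000
      vertex 6.500 1.742 6.000
    endloop
  endfacet
  facet normal 0.0000 0.0000 1.0000
    outer loop
      vertex 26.000 13.000 6.000
      vertex 6.500 1.742 6.000
      vertex 15.257 0.197 6.000
    endloop
  endfacet
  facet normal 0.0000 0.0000 1.0000
    outer loop
      vertex 26.000 13.000 6.000
      vertex 15.257 0.197 6.000
      vertex 22.959 4.644 6.000
    endloop
  endfacet
  facet normal 0.9397 0.3420 0.0000
    outer loop
      vertex 26.000 13.000 0.000
      vertex 22.959 21.356 0.000
      vertex 22.959 21.356 6.000
    endloop
  endfacet
  facet normal 0.9397 0.3420 0.0000
    outer loop
      vertex 26.000 13.000 0.000
      vertex 22.959 21.356 6.000
      vertex 26.000 13.000 6.000
    endloop
  endfacet
  facet normal 0.5000 0.8660 0.0000
    outer loop
      vertex 22.959 21.356 0.000
      vertex 15.257 25.803 0.000
      vertex 15.257 25.803 6.000
    endloop
  endfacet
  facet normal 0.5000 0.8660 0.0000
    outer loop
      vertex 22.959 21.356 0.000
      vertex 15.257 25.803 6.000
      vertex 22.959 21.356 6.000
    endloop
  endfacet
  facet normal -0.1737 0.9848 0.0000
    outer loop
      vertex 15.257 25.803 0.000
      vertex 6.500 24.258 0.000
      vertex 6.500 24.258 6.000
    endloop
  endfacet
  facet normal -0.1737 0.9848 0.0000
    outer loop
      vertex 15.257 25.803 0.000
      vertex 6.500 24.258 6.000
      vertex 15.257 25.803 6.000
    endloop
  endfacet
  facet normal -0.7660 0.6428 0.0000
    outer loop
      vertex 6.500 24.258 0.000
      vertex 0.784 17.446 0.000
      vertex 0.784 17.446 6.000
    endloop
  endfacet
  facet normal -0.7660 0.6428 0.0000
    outer loop
      vertex 6.500 24.258 0.000
      vertex 0.784 17.446 6.000
      vertex 6.500 24.258 6.000
    endloop
  endfacet
  facet normal -1.0000 0.0000 0.0000
    outer loop
      vertex 0.784 17.446 0.000
      vertex 0.784 8.554 0.000
      vertex 0.784 8.554 6.000
    endloop
  endfacet
  facet normal -1.0000 0.0000 0.0000
    outer loop
      vertex 0.784 17.446 0.000
      vertex 0.784 8.554 6.000
      vertex 0.784 17.446 6.000
    endloop
  endfacet
  facet normal -0.7660 -0.6428 0.0000
    outer loop
      vertex 0.784 8.554 0.000
      vertex 6.500 1.742 0.000
      vertex 6.500 1.742 6.000
    endloop
  endfacet
  facet normal -0.7660 -0.6428 0.0000
    outer loop
      vertex 0.784 8.554 0.000
      vertex 6.500 1.742 6.000
      vertex 0.784 8.554 6.000
    endloop
  endfacet
  facet normal -0.1737 -0.9848 0.0000
    outer loop
      vertex 6.500 1.742 0.000
      vertex 15.257 0.197 0.000
      vertex 15.257 0.197 6.000
    endloop
  endfacet
  facet normal -0.1737 -0.9848 0.0000
    outer loop
      vertex 6.500 1.742 0.000
      vertex 15.257 0.197 6.000
      vertex 6.500 1.742 6.000
    endloop
  endfacet
  facet normal 0.5000 -0.8660 0.0000
    outer loop
      vertex 15.257 0.197 0.000
      vertex 22.959 4.644 0.000
      vertex 22.959 4.644 6.000
    endloop
  endfacet
  facet normal 0.5000 -0.8660 0.0000
    outer loop
      vertex 15.257 0.197 0.000
      vertex 22.959 4.644 6.000
      vertex 15.257 0.197 6.000
    endloop
  endfacet
  facet normal 0.9397 -0.3420 0.0000
    outer loop
      vertex 22.959 4.644 0.000
      vertex 26.000 13.000 0.000
      vertex 26.000 13.000 6.000
    endloop
  endfacet
  facet normal 0.9397 -0.3420 0.0000
    outer loop
      vertex 22.959 4.644 0.000
      vertex 26.000 13.000 6.000
      vertex 22.959 4.644 6.000
    endloop
  endfacet
endsolid part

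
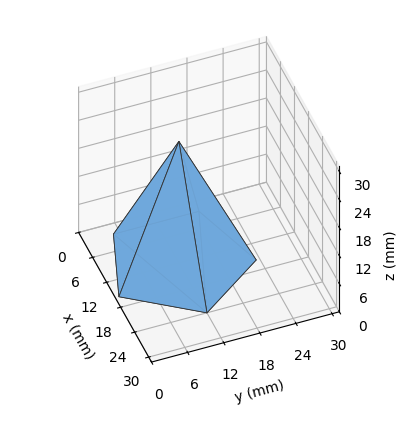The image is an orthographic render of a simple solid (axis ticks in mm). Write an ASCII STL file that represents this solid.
Reading the render: the shape is a regular 5-sided pyramid, base circumscribed radius ≈ 12 mm, apex at z ≈ 26 mm (dimensions read to the nearest mm from the axis ticks). For the STL, each face is triangulated and given an outward normal.

solid part
  facet normal 0.0000 0.0000 -1.0000
    outer loop
      vertex 2.3 19.1 0.0
      vertex 15.7 23.4 0.0
      vertex 24.0 12.0 0.0
    endloop
  endfacet
  facet normal 0.0000 0.0000 -1.0000
    outer loop
      vertex 2.3 4.9 0.0
      vertex 2.3 19.1 0.0
      vertex 24.0 12.0 0.0
    endloop
  endfacet
  facet normal 0.0000 0.0000 -1.0000
    outer loop
      vertex 15.7 0.6 0.0
      vertex 2.3 4.9 0.0
      vertex 24.0 12.0 0.0
    endloop
  endfacet
  facet normal 0.7574 0.5515 0.3496
    outer loop
      vertex 24.0 12.0 0.0
      vertex 15.7 23.4 0.0
      vertex 12.0 12.0 26.0
    endloop
  endfacet
  facet normal -0.2862 0.8918 0.3503
    outer loop
      vertex 15.7 23.4 0.0
      vertex 2.3 19.1 0.0
      vertex 12.0 12.0 26.0
    endloop
  endfacet
  facet normal -0.9369 0.0000 0.3495
    outer loop
      vertex 2.3 19.1 0.0
      vertex 2.3 4.9 0.0
      vertex 12.0 12.0 26.0
    endloop
  endfacet
  facet normal -0.2862 -0.8918 0.3503
    outer loop
      vertex 2.3 4.9 0.0
      vertex 15.7 0.6 0.0
      vertex 12.0 12.0 26.0
    endloop
  endfacet
  facet normal 0.7574 -0.5515 0.3496
    outer loop
      vertex 15.7 0.6 0.0
      vertex 24.0 12.0 0.0
      vertex 12.0 12.0 26.0
    endloop
  endfacet
endsolid part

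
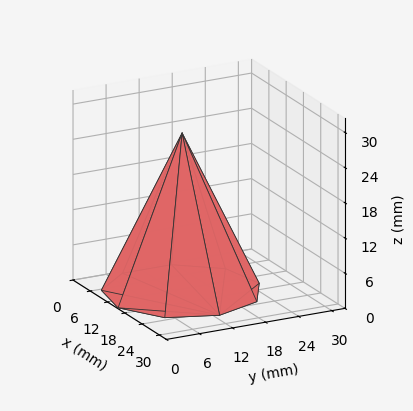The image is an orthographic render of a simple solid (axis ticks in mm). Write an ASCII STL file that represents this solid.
Reading the render: the shape is a regular 9-sided pyramid, base circumscribed radius ≈ 13 mm, apex at z ≈ 27 mm (dimensions read to the nearest mm from the axis ticks). For the STL, each face is triangulated and given an outward normal.

solid part
  facet normal 0.0000 0.0000 -1.0000
    outer loop
      vertex 15.257 25.803 0.000
      vertex 22.959 21.356 0.000
      vertex 26.000 13.000 0.000
    endloop
  endfacet
  facet normal 0.0000 0.0000 -1.0000
    outer loop
      vertex 6.500 24.258 0.000
      vertex 15.257 25.803 0.000
      vertex 26.000 13.000 0.000
    endloop
  endfacet
  facet normal 0.0000 0.0000 -1.0000
    outer loop
      vertex 0.784 17.446 0.000
      vertex 6.500 24.258 0.000
      vertex 26.000 13.000 0.000
    endloop
  endfacet
  facet normal 0.0000 0.0000 -1.0000
    outer loop
      vertex 0.784 8.554 0.000
      vertex 0.784 17.446 0.000
      vertex 26.000 13.000 0.000
    endloop
  endfacet
  facet normal 0.0000 0.0000 -1.0000
    outer loop
      vertex 6.500 1.742 0.000
      vertex 0.784 8.554 0.000
      vertex 26.000 13.000 0.000
    endloop
  endfacet
  facet normal 0.0000 0.0000 -1.0000
    outer loop
      vertex 15.257 0.197 0.000
      vertex 6.500 1.742 0.000
      vertex 26.000 13.000 0.000
    endloop
  endfacet
  facet normal 0.0000 0.0000 -1.0000
    outer loop
      vertex 22.959 4.644 0.000
      vertex 15.257 0.197 0.000
      vertex 26.000 13.000 0.000
    endloop
  endfacet
  facet normal 0.8562 0.3116 0.4122
    outer loop
      vertex 26.000 13.000 0.000
      vertex 22.959 21.356 0.000
      vertex 13.000 13.000 27.000
    endloop
  endfacet
  facet normal 0.4556 0.7890 0.4122
    outer loop
      vertex 22.959 21.356 0.000
      vertex 15.257 25.803 0.000
      vertex 13.000 13.000 27.000
    endloop
  endfacet
  facet normal -0.1583 0.8972 0.4122
    outer loop
      vertex 15.257 25.803 0.000
      vertex 6.500 24.258 0.000
      vertex 13.000 13.000 27.000
    endloop
  endfacet
  facet normal -0.6979 0.5856 0.4122
    outer loop
      vertex 6.500 24.258 0.000
      vertex 0.784 17.446 0.000
      vertex 13.000 13.000 27.000
    endloop
  endfacet
  facet normal -0.9111 0.0000 0.4122
    outer loop
      vertex 0.784 17.446 0.000
      vertex 0.784 8.554 0.000
      vertex 13.000 13.000 27.000
    endloop
  endfacet
  facet normal -0.6979 -0.5856 0.4122
    outer loop
      vertex 0.784 8.554 0.000
      vertex 6.500 1.742 0.000
      vertex 13.000 13.000 27.000
    endloop
  endfacet
  facet normal -0.1583 -0.8972 0.4122
    outer loop
      vertex 6.500 1.742 0.000
      vertex 15.257 0.197 0.000
      vertex 13.000 13.000 27.000
    endloop
  endfacet
  facet normal 0.4556 -0.7890 0.4122
    outer loop
      vertex 15.257 0.197 0.000
      vertex 22.959 4.644 0.000
      vertex 13.000 13.000 27.000
    endloop
  endfacet
  facet normal 0.8562 -0.3116 0.4122
    outer loop
      vertex 22.959 4.644 0.000
      vertex 26.000 13.000 0.000
      vertex 13.000 13.000 27.000
    endloop
  endfacet
endsolid part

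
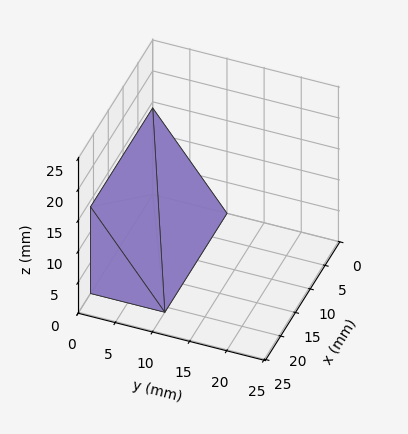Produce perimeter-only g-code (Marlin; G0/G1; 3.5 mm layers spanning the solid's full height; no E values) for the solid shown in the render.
Reading the render: the shape is a wedge (ramp): 21 × 10 mm base, rising to 14 mm along the y=0 edge and sloping linearly to z=0 at y=10 (dimensions read to the nearest mm from the axis ticks). For the g-code, the solid's height is divided into equal slices at the stated Δz and each level perimeter traced with G1 moves after a G0 lift.

; perimeter-only toolpath
G21 ; units = mm
G90 ; absolute positioning
G28 ; home
; layer 1
G0 Z3.5
G0 X0.0 Y0.0
G1 X21.0 Y0.0
G1 X21.0 Y7.5
G1 X0.0 Y7.5
G1 X0.0 Y0.0
; layer 2
G0 Z7.0
G0 X0.0 Y0.0
G1 X21.0 Y0.0
G1 X21.0 Y5.0
G1 X0.0 Y5.0
G1 X0.0 Y0.0
; layer 3
G0 Z10.5
G0 X0.0 Y0.0
G1 X21.0 Y0.0
G1 X21.0 Y2.5
G1 X0.0 Y2.5
G1 X0.0 Y0.0
M2 ; end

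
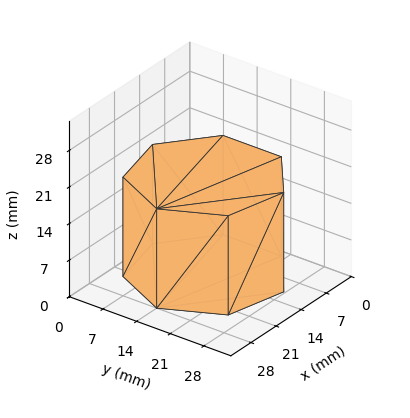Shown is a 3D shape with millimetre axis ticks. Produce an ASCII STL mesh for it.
Reading the render: the shape is a regular 7-sided prism (a cylinder approximated with 7 flat sides), circumscribed radius ≈ 14 mm, height ≈ 19 mm (dimensions read to the nearest mm from the axis ticks). For the STL, each face is triangulated and given an outward normal.

solid part
  facet normal 0.0000 0.0000 -1.0000
    outer loop
      vertex 10.88 27.65 0.00
      vertex 22.73 24.95 0.00
      vertex 28.00 14.00 0.00
    endloop
  endfacet
  facet normal 0.0000 0.0000 -1.0000
    outer loop
      vertex 1.39 20.07 0.00
      vertex 10.88 27.65 0.00
      vertex 28.00 14.00 0.00
    endloop
  endfacet
  facet normal 0.0000 0.0000 -1.0000
    outer loop
      vertex 1.39 7.93 0.00
      vertex 1.39 20.07 0.00
      vertex 28.00 14.00 0.00
    endloop
  endfacet
  facet normal 0.0000 0.0000 -1.0000
    outer loop
      vertex 10.88 0.35 0.00
      vertex 1.39 7.93 0.00
      vertex 28.00 14.00 0.00
    endloop
  endfacet
  facet normal 0.0000 0.0000 -1.0000
    outer loop
      vertex 22.73 3.05 0.00
      vertex 10.88 0.35 0.00
      vertex 28.00 14.00 0.00
    endloop
  endfacet
  facet normal 0.0000 0.0000 1.0000
    outer loop
      vertex 28.00 14.00 19.00
      vertex 22.73 24.95 19.00
      vertex 10.88 27.65 19.00
    endloop
  endfacet
  facet normal 0.0000 0.0000 1.0000
    outer loop
      vertex 28.00 14.00 19.00
      vertex 10.88 27.65 19.00
      vertex 1.39 20.07 19.00
    endloop
  endfacet
  facet normal 0.0000 0.0000 1.0000
    outer loop
      vertex 28.00 14.00 19.00
      vertex 1.39 20.07 19.00
      vertex 1.39 7.93 19.00
    endloop
  endfacet
  facet normal 0.0000 0.0000 1.0000
    outer loop
      vertex 28.00 14.00 19.00
      vertex 1.39 7.93 19.00
      vertex 10.88 0.35 19.00
    endloop
  endfacet
  facet normal 0.0000 0.0000 1.0000
    outer loop
      vertex 28.00 14.00 19.00
      vertex 10.88 0.35 19.00
      vertex 22.73 3.05 19.00
    endloop
  endfacet
  facet normal 0.9011 0.4337 0.0000
    outer loop
      vertex 28.00 14.00 0.00
      vertex 22.73 24.95 0.00
      vertex 22.73 24.95 19.00
    endloop
  endfacet
  facet normal 0.9011 0.4337 0.0000
    outer loop
      vertex 28.00 14.00 0.00
      vertex 22.73 24.95 19.00
      vertex 28.00 14.00 19.00
    endloop
  endfacet
  facet normal 0.2222 0.9750 0.0000
    outer loop
      vertex 22.73 24.95 0.00
      vertex 10.88 27.65 0.00
      vertex 10.88 27.65 19.00
    endloop
  endfacet
  facet normal 0.2222 0.9750 0.0000
    outer loop
      vertex 22.73 24.95 0.00
      vertex 10.88 27.65 19.00
      vertex 22.73 24.95 19.00
    endloop
  endfacet
  facet normal -0.6241 0.7814 0.0000
    outer loop
      vertex 10.88 27.65 0.00
      vertex 1.39 20.07 0.00
      vertex 1.39 20.07 19.00
    endloop
  endfacet
  facet normal -0.6241 0.7814 0.0000
    outer loop
      vertex 10.88 27.65 0.00
      vertex 1.39 20.07 19.00
      vertex 10.88 27.65 19.00
    endloop
  endfacet
  facet normal -1.0000 0.0000 0.0000
    outer loop
      vertex 1.39 20.07 0.00
      vertex 1.39 7.93 0.00
      vertex 1.39 7.93 19.00
    endloop
  endfacet
  facet normal -1.0000 0.0000 0.0000
    outer loop
      vertex 1.39 20.07 0.00
      vertex 1.39 7.93 19.00
      vertex 1.39 20.07 19.00
    endloop
  endfacet
  facet normal -0.6241 -0.7814 0.0000
    outer loop
      vertex 1.39 7.93 0.00
      vertex 10.88 0.35 0.00
      vertex 10.88 0.35 19.00
    endloop
  endfacet
  facet normal -0.6241 -0.7814 0.0000
    outer loop
      vertex 1.39 7.93 0.00
      vertex 10.88 0.35 19.00
      vertex 1.39 7.93 19.00
    endloop
  endfacet
  facet normal 0.2222 -0.9750 0.0000
    outer loop
      vertex 10.88 0.35 0.00
      vertex 22.73 3.05 0.00
      vertex 22.73 3.05 19.00
    endloop
  endfacet
  facet normal 0.2222 -0.9750 0.0000
    outer loop
      vertex 10.88 0.35 0.00
      vertex 22.73 3.05 19.00
      vertex 10.88 0.35 19.00
    endloop
  endfacet
  facet normal 0.9011 -0.4337 0.0000
    outer loop
      vertex 22.73 3.05 0.00
      vertex 28.00 14.00 0.00
      vertex 28.00 14.00 19.00
    endloop
  endfacet
  facet normal 0.9011 -0.4337 0.0000
    outer loop
      vertex 22.73 3.05 0.00
      vertex 28.00 14.00 19.00
      vertex 22.73 3.05 19.00
    endloop
  endfacet
endsolid part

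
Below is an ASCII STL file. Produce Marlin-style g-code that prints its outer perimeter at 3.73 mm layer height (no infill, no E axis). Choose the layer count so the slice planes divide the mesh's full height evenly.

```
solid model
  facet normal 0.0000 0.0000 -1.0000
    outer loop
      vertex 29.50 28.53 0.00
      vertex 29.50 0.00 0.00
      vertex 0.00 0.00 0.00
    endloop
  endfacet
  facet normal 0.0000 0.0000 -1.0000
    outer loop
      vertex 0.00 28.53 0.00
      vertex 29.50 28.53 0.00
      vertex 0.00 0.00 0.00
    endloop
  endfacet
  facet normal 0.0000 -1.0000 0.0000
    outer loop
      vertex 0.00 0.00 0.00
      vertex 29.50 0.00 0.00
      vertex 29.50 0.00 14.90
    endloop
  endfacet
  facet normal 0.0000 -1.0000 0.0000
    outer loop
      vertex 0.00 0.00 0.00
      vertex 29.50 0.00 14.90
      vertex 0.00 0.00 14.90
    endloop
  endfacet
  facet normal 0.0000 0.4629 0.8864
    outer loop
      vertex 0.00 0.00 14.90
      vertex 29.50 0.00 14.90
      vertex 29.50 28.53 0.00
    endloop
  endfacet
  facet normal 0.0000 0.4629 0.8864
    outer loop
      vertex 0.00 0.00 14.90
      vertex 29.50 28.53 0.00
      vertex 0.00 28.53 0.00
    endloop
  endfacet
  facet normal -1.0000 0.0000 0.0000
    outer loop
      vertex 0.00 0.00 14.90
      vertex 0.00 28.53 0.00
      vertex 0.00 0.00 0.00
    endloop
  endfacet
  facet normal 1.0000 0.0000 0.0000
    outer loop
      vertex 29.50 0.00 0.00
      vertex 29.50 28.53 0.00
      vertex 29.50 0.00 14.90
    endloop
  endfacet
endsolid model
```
; perimeter-only toolpath
G21 ; units = mm
G90 ; absolute positioning
G28 ; home
; layer 1
G0 Z3.73
G0 X0.00 Y0.00
G1 X29.50 Y0.00
G1 X29.50 Y21.40
G1 X0.00 Y21.40
G1 X0.00 Y0.00
; layer 2
G0 Z7.45
G0 X0.00 Y0.00
G1 X29.50 Y0.00
G1 X29.50 Y14.27
G1 X0.00 Y14.27
G1 X0.00 Y0.00
; layer 3
G0 Z11.18
G0 X0.00 Y0.00
G1 X29.50 Y0.00
G1 X29.50 Y7.13
G1 X0.00 Y7.13
G1 X0.00 Y0.00
M2 ; end

The solid is a wedge (ramp): 29.5 × 28.5 mm base, rising to 14.9 mm along the y=0 edge and sloping linearly to z=0 at y=28.5. Slicing at Δz = 3.73 mm — 4 equal slices spanning the solid's height, so layer i sits at z = i·h/4 — gives 3 non-empty perimeters. Each is a 4-segment closed polygon; G0 lifts to the layer z and rapids to the start vertex, then G1 traces the edges. The cross-section shrinks linearly with z (the slice at the apex is degenerate and omitted).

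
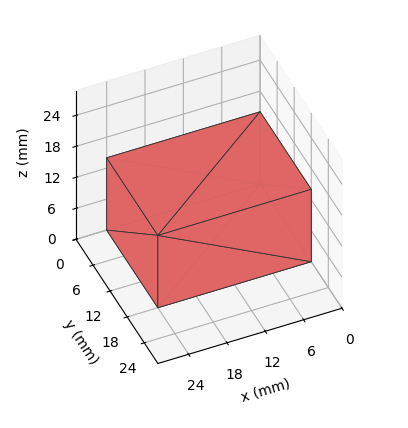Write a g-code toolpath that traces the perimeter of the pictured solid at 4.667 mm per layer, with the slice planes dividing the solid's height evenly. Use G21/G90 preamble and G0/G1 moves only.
Reading the render: the shape is a rectangular box, roughly 24 × 18 mm footprint and 14 mm tall (dimensions read to the nearest mm from the axis ticks). For the g-code, the solid's height is divided into equal slices at the stated Δz and each level perimeter traced with G1 moves after a G0 lift.

; perimeter-only toolpath
G21 ; units = mm
G90 ; absolute positioning
G28 ; home
; layer 1
G0 Z4.667
G0 X0.000 Y0.000
G1 X24.000 Y0.000
G1 X24.000 Y18.000
G1 X0.000 Y18.000
G1 X0.000 Y0.000
; layer 2
G0 Z9.333
G0 X0.000 Y0.000
G1 X24.000 Y0.000
G1 X24.000 Y18.000
G1 X0.000 Y18.000
G1 X0.000 Y0.000
; layer 3
G0 Z14.000
G0 X0.000 Y0.000
G1 X24.000 Y0.000
G1 X24.000 Y18.000
G1 X0.000 Y18.000
G1 X0.000 Y0.000
M2 ; end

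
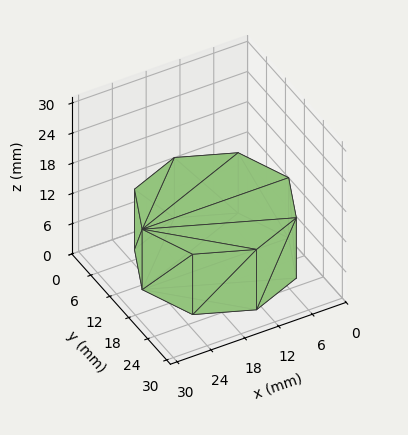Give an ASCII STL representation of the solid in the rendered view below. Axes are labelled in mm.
Reading the render: the shape is a regular 8-sided prism (a cylinder approximated with 8 flat sides), circumscribed radius ≈ 13 mm, height ≈ 12 mm (dimensions read to the nearest mm from the axis ticks). For the STL, each face is triangulated and given an outward normal.

solid part
  facet normal 0.0000 0.0000 -1.0000
    outer loop
      vertex 13.0 26.0 0.0
      vertex 22.2 22.2 0.0
      vertex 26.0 13.0 0.0
    endloop
  endfacet
  facet normal 0.0000 0.0000 -1.0000
    outer loop
      vertex 3.8 22.2 0.0
      vertex 13.0 26.0 0.0
      vertex 26.0 13.0 0.0
    endloop
  endfacet
  facet normal 0.0000 0.0000 -1.0000
    outer loop
      vertex 0.0 13.0 0.0
      vertex 3.8 22.2 0.0
      vertex 26.0 13.0 0.0
    endloop
  endfacet
  facet normal 0.0000 0.0000 -1.0000
    outer loop
      vertex 3.8 3.8 0.0
      vertex 0.0 13.0 0.0
      vertex 26.0 13.0 0.0
    endloop
  endfacet
  facet normal 0.0000 0.0000 -1.0000
    outer loop
      vertex 13.0 0.0 0.0
      vertex 3.8 3.8 0.0
      vertex 26.0 13.0 0.0
    endloop
  endfacet
  facet normal 0.0000 0.0000 -1.0000
    outer loop
      vertex 22.2 3.8 0.0
      vertex 13.0 0.0 0.0
      vertex 26.0 13.0 0.0
    endloop
  endfacet
  facet normal 0.0000 0.0000 1.0000
    outer loop
      vertex 26.0 13.0 12.0
      vertex 22.2 22.2 12.0
      vertex 13.0 26.0 12.0
    endloop
  endfacet
  facet normal 0.0000 0.0000 1.0000
    outer loop
      vertex 26.0 13.0 12.0
      vertex 13.0 26.0 12.0
      vertex 3.8 22.2 12.0
    endloop
  endfacet
  facet normal 0.0000 0.0000 1.0000
    outer loop
      vertex 26.0 13.0 12.0
      vertex 3.8 22.2 12.0
      vertex 0.0 13.0 12.0
    endloop
  endfacet
  facet normal 0.0000 0.0000 1.0000
    outer loop
      vertex 26.0 13.0 12.0
      vertex 0.0 13.0 12.0
      vertex 3.8 3.8 12.0
    endloop
  endfacet
  facet normal 0.0000 0.0000 1.0000
    outer loop
      vertex 26.0 13.0 12.0
      vertex 3.8 3.8 12.0
      vertex 13.0 0.0 12.0
    endloop
  endfacet
  facet normal 0.0000 0.0000 1.0000
    outer loop
      vertex 26.0 13.0 12.0
      vertex 13.0 0.0 12.0
      vertex 22.2 3.8 12.0
    endloop
  endfacet
  facet normal 0.9243 0.3818 0.0000
    outer loop
      vertex 26.0 13.0 0.0
      vertex 22.2 22.2 0.0
      vertex 22.2 22.2 12.0
    endloop
  endfacet
  facet normal 0.9243 0.3818 0.0000
    outer loop
      vertex 26.0 13.0 0.0
      vertex 22.2 22.2 12.0
      vertex 26.0 13.0 12.0
    endloop
  endfacet
  facet normal 0.3818 0.9243 0.0000
    outer loop
      vertex 22.2 22.2 0.0
      vertex 13.0 26.0 0.0
      vertex 13.0 26.0 12.0
    endloop
  endfacet
  facet normal 0.3818 0.9243 0.0000
    outer loop
      vertex 22.2 22.2 0.0
      vertex 13.0 26.0 12.0
      vertex 22.2 22.2 12.0
    endloop
  endfacet
  facet normal -0.3818 0.9243 0.0000
    outer loop
      vertex 13.0 26.0 0.0
      vertex 3.8 22.2 0.0
      vertex 3.8 22.2 12.0
    endloop
  endfacet
  facet normal -0.3818 0.9243 0.0000
    outer loop
      vertex 13.0 26.0 0.0
      vertex 3.8 22.2 12.0
      vertex 13.0 26.0 12.0
    endloop
  endfacet
  facet normal -0.9243 0.3818 0.0000
    outer loop
      vertex 3.8 22.2 0.0
      vertex 0.0 13.0 0.0
      vertex 0.0 13.0 12.0
    endloop
  endfacet
  facet normal -0.9243 0.3818 0.0000
    outer loop
      vertex 3.8 22.2 0.0
      vertex 0.0 13.0 12.0
      vertex 3.8 22.2 12.0
    endloop
  endfacet
  facet normal -0.9243 -0.3818 0.0000
    outer loop
      vertex 0.0 13.0 0.0
      vertex 3.8 3.8 0.0
      vertex 3.8 3.8 12.0
    endloop
  endfacet
  facet normal -0.9243 -0.3818 0.0000
    outer loop
      vertex 0.0 13.0 0.0
      vertex 3.8 3.8 12.0
      vertex 0.0 13.0 12.0
    endloop
  endfacet
  facet normal -0.3818 -0.9243 0.0000
    outer loop
      vertex 3.8 3.8 0.0
      vertex 13.0 0.0 0.0
      vertex 13.0 0.0 12.0
    endloop
  endfacet
  facet normal -0.3818 -0.9243 0.0000
    outer loop
      vertex 3.8 3.8 0.0
      vertex 13.0 0.0 12.0
      vertex 3.8 3.8 12.0
    endloop
  endfacet
  facet normal 0.3818 -0.9243 0.0000
    outer loop
      vertex 13.0 0.0 0.0
      vertex 22.2 3.8 0.0
      vertex 22.2 3.8 12.0
    endloop
  endfacet
  facet normal 0.3818 -0.9243 0.0000
    outer loop
      vertex 13.0 0.0 0.0
      vertex 22.2 3.8 12.0
      vertex 13.0 0.0 12.0
    endloop
  endfacet
  facet normal 0.9243 -0.3818 0.0000
    outer loop
      vertex 22.2 3.8 0.0
      vertex 26.0 13.0 0.0
      vertex 26.0 13.0 12.0
    endloop
  endfacet
  facet normal 0.9243 -0.3818 0.0000
    outer loop
      vertex 22.2 3.8 0.0
      vertex 26.0 13.0 12.0
      vertex 22.2 3.8 12.0
    endloop
  endfacet
endsolid part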